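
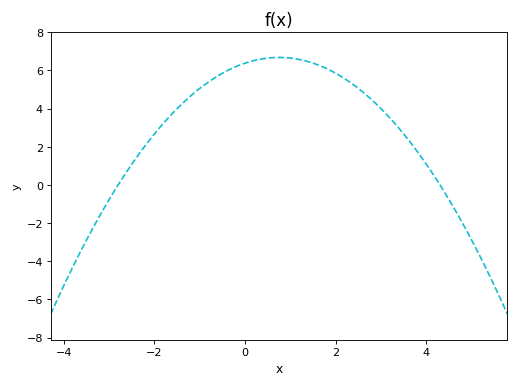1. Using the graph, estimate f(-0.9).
5.24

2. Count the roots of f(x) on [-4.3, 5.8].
2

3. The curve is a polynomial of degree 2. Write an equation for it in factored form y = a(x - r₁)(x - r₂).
y = -0.53(x + 2.8)(x - 4.3)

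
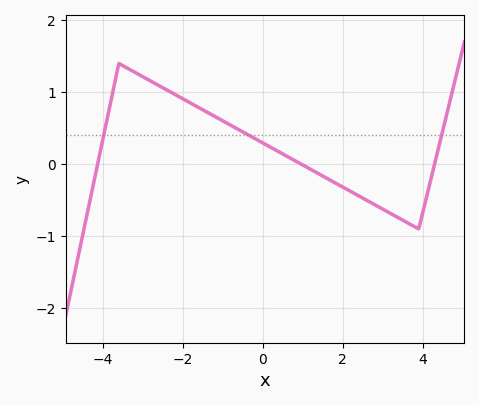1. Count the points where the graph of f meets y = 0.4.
3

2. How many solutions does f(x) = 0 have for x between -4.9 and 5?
3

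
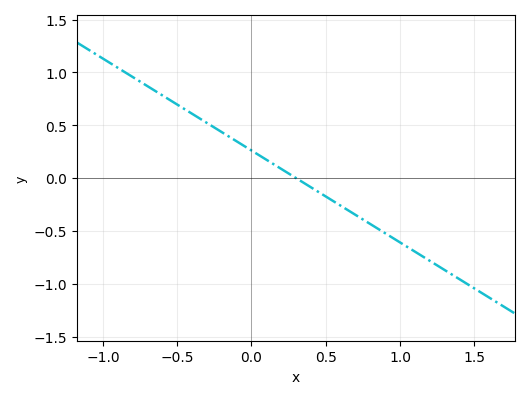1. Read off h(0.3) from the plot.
0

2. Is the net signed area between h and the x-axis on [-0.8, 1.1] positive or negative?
positive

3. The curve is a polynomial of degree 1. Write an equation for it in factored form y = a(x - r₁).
y = -0.87(x - 0.3)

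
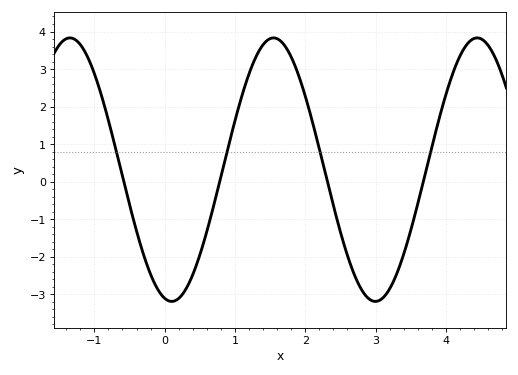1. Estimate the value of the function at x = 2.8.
-2.9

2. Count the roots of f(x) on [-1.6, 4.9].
4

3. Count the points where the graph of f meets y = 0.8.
4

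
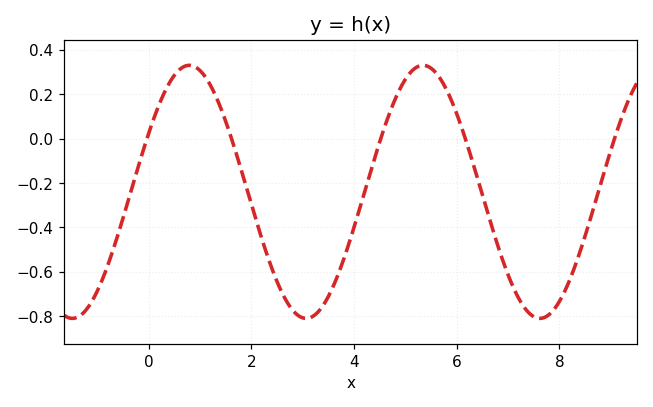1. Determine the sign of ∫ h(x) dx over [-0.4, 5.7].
negative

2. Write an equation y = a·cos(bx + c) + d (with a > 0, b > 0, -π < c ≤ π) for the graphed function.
y = 0.57cos(1.38x - 1.09) - 0.24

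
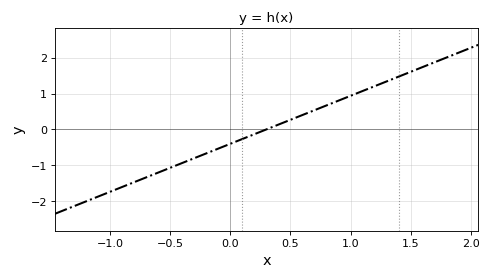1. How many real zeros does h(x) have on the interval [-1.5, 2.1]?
1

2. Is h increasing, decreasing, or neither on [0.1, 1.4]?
increasing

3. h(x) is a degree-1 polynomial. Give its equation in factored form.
y = 1.34(x - 0.3)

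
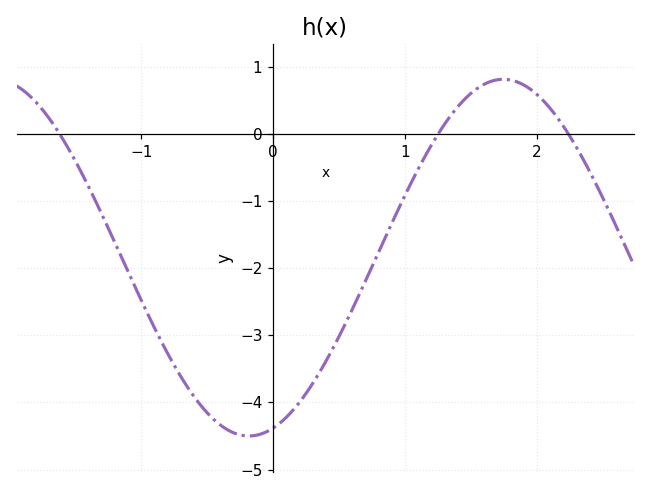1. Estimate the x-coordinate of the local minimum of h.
-0.2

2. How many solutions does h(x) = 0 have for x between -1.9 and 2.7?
3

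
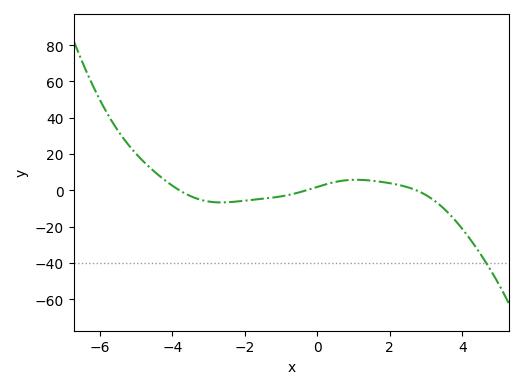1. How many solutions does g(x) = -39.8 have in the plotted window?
1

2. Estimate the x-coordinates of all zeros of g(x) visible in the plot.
-3.8, -0.307, 2.73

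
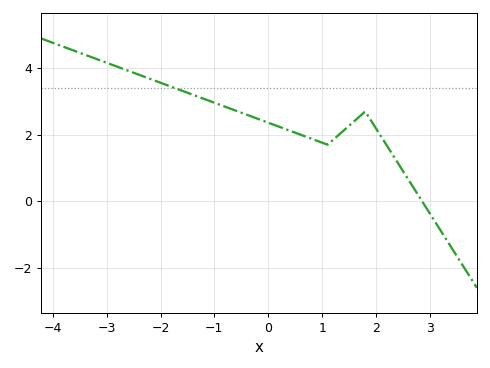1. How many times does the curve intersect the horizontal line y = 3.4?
1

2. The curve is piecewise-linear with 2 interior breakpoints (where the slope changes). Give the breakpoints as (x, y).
(1.1, 1.7); (1.8, 2.7)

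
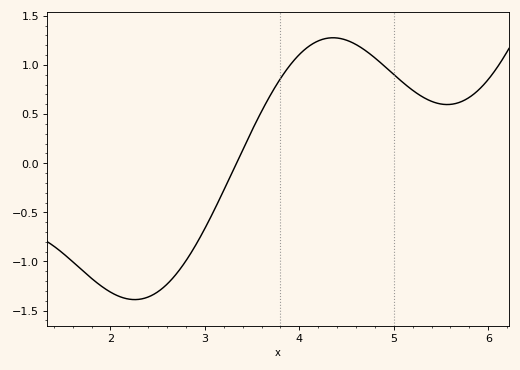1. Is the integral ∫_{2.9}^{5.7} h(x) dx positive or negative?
positive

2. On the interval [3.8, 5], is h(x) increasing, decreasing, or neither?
neither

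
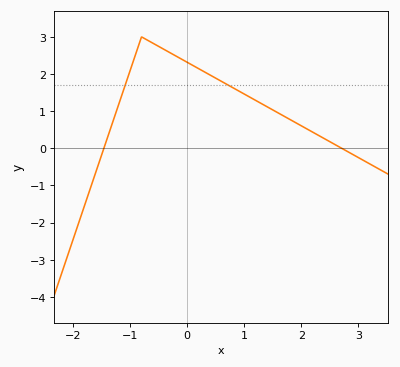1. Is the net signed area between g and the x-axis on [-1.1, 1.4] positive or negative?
positive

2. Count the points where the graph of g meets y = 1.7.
2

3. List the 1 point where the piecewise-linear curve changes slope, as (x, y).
(-0.8, 3)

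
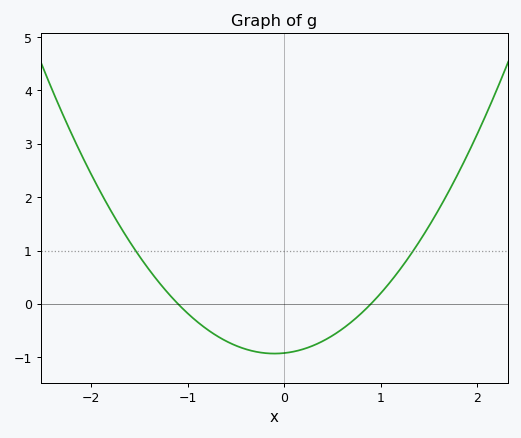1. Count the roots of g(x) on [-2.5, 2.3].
2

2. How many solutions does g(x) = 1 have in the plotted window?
2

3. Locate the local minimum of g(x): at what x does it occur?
-0.1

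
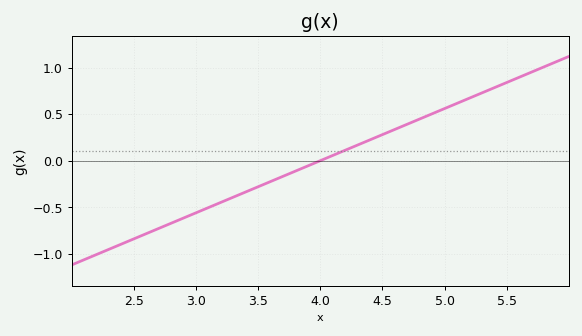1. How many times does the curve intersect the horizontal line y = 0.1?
1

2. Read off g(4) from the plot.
0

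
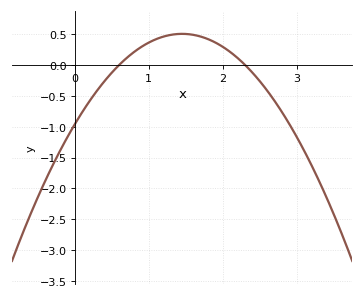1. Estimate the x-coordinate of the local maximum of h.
1.5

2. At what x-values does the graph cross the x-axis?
0.6, 2.3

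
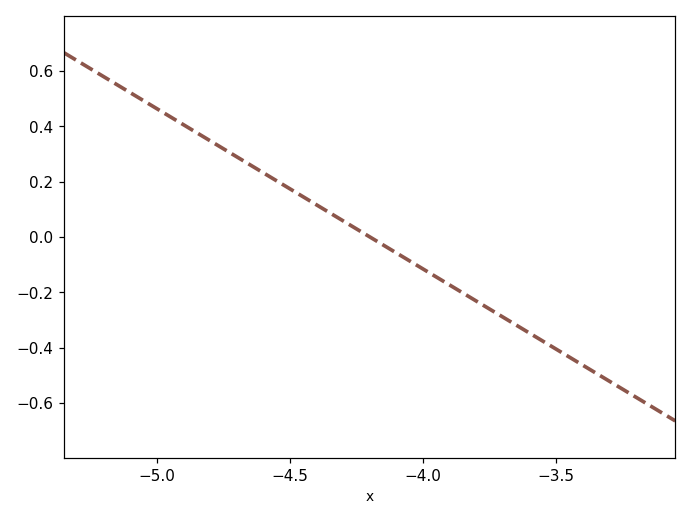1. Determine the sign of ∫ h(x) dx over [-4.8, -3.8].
positive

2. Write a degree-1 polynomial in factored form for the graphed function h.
y = -0.58(x + 4.2)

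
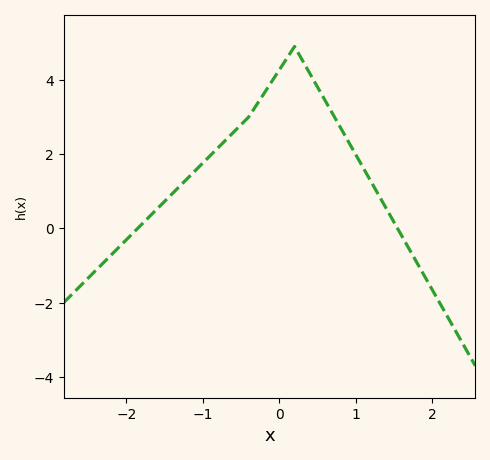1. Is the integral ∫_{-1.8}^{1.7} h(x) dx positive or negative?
positive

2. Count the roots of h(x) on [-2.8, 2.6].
2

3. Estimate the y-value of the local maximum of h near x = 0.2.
4.8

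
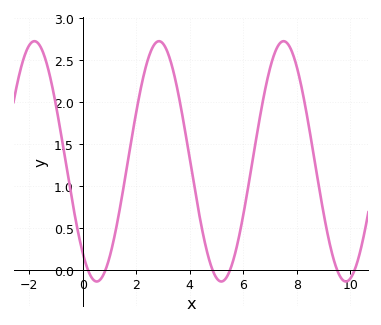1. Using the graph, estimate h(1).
0.15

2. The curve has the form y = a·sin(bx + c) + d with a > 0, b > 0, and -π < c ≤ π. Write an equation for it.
y = 1.43sin(1.4x - 2.3) + 1.29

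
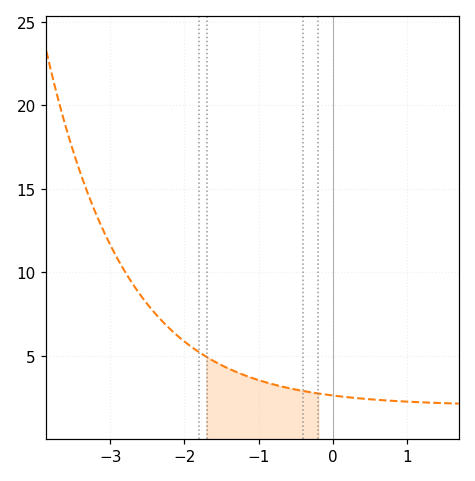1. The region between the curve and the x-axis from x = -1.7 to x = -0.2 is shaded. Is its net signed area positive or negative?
positive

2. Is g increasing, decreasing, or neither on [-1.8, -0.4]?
decreasing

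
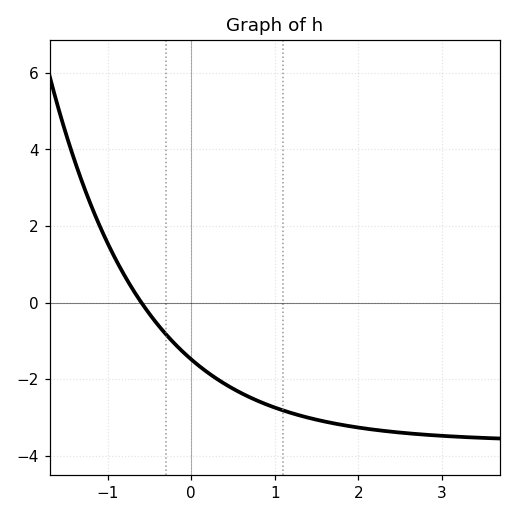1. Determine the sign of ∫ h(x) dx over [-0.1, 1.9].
negative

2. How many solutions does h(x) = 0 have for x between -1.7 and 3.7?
1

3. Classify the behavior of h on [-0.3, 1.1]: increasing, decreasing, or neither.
decreasing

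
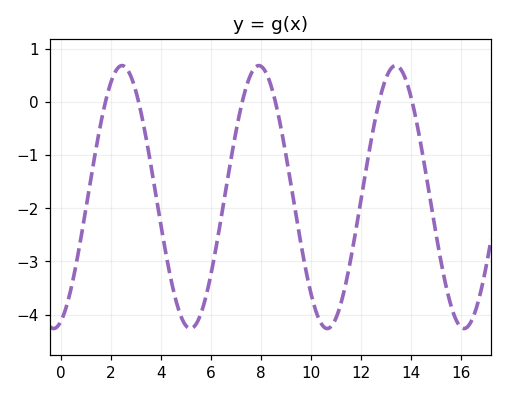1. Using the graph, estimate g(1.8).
0.015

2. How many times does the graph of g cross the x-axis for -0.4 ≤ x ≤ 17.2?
6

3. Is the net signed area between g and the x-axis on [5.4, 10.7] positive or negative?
negative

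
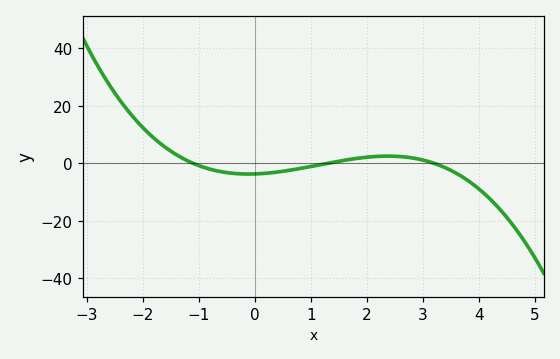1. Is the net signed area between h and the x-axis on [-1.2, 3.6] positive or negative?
negative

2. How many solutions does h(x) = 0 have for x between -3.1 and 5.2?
3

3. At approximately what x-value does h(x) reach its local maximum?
2.4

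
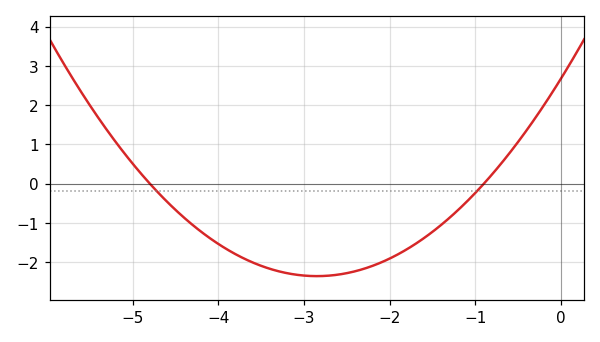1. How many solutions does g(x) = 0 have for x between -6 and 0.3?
2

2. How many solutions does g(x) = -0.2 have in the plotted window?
2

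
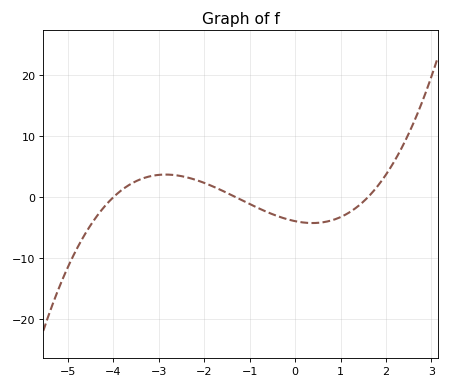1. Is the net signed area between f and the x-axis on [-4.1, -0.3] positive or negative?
positive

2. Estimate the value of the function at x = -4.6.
-6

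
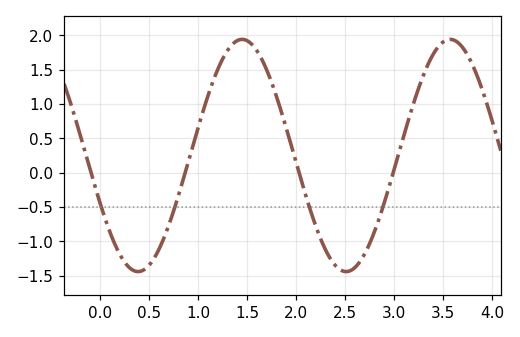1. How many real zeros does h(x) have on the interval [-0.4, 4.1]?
4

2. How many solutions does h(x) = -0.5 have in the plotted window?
4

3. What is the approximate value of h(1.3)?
1.8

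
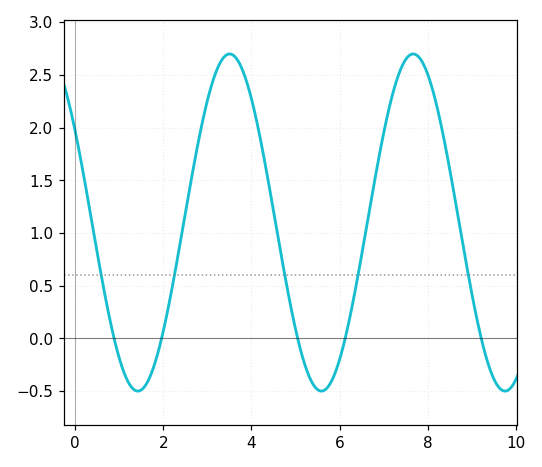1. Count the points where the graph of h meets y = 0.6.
5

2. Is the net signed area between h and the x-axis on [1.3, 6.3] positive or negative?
positive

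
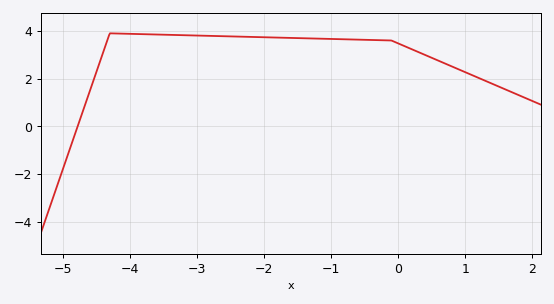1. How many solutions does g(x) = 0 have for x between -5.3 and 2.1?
1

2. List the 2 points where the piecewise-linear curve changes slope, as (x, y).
(-4.3, 3.9); (-0.1, 3.6)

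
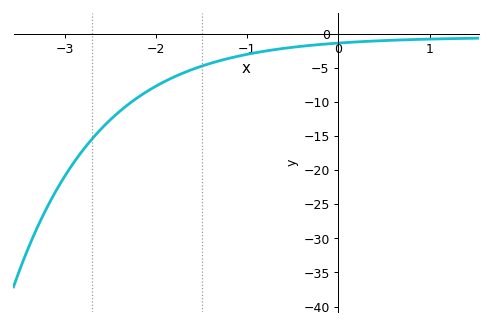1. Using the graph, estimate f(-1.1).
-3.5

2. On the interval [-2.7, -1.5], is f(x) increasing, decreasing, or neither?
increasing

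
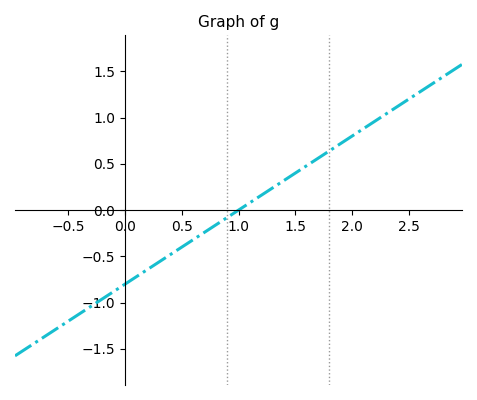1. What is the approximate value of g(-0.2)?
-0.95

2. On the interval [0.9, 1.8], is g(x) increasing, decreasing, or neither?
increasing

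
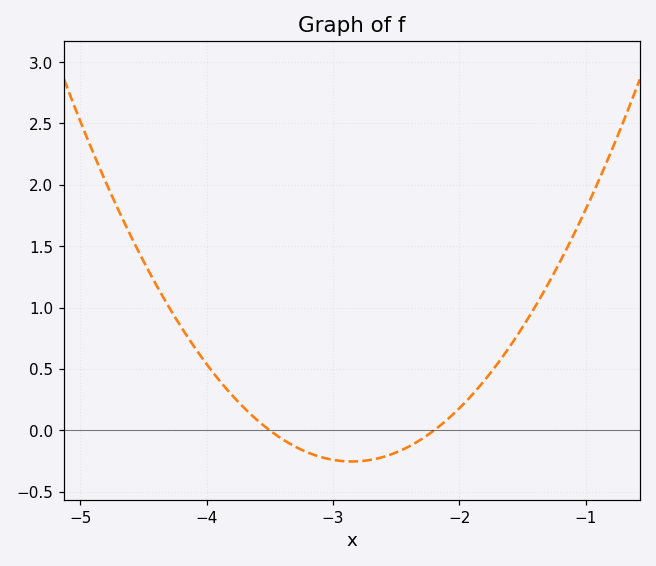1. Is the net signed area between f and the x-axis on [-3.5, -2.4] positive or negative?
negative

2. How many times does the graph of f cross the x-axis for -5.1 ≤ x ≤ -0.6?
2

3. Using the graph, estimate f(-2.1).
0.084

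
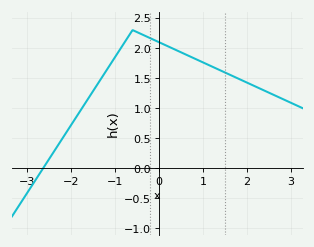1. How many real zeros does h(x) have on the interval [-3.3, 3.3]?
1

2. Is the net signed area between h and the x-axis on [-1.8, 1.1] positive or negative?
positive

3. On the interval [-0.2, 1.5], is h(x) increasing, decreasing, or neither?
decreasing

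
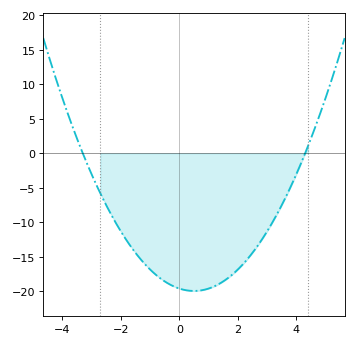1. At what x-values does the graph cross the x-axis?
-3.3, 4.3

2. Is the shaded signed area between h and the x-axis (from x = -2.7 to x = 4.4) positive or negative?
negative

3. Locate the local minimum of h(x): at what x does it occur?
0.5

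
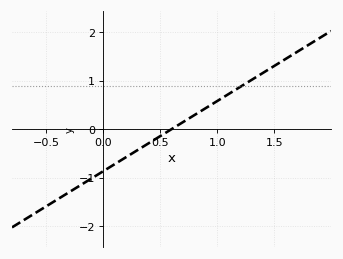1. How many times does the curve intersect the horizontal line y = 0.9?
1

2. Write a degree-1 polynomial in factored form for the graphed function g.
y = 1.45(x - 0.6)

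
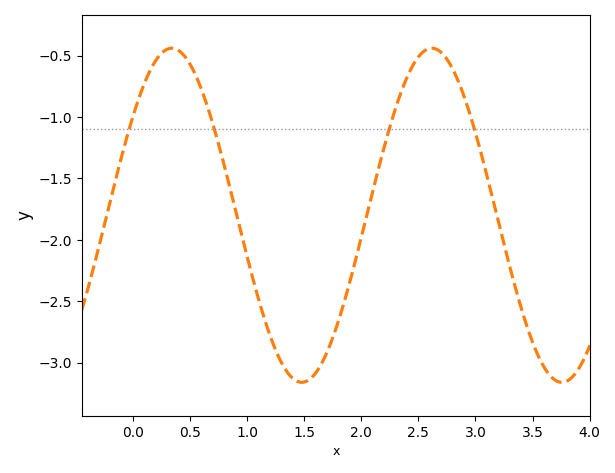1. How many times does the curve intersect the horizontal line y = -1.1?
4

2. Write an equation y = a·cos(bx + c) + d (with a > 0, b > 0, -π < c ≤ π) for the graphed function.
y = 1.36cos(2.8x - 0.94) - 1.8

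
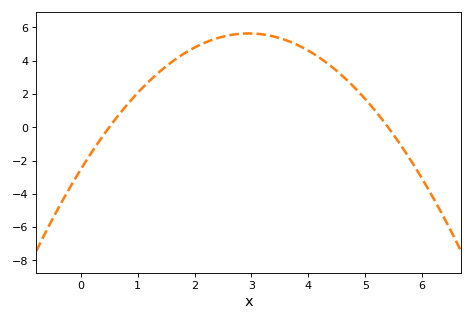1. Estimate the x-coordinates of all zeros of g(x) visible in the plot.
0.5, 5.4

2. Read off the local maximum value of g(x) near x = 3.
5.64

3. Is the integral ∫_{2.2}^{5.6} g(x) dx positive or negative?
positive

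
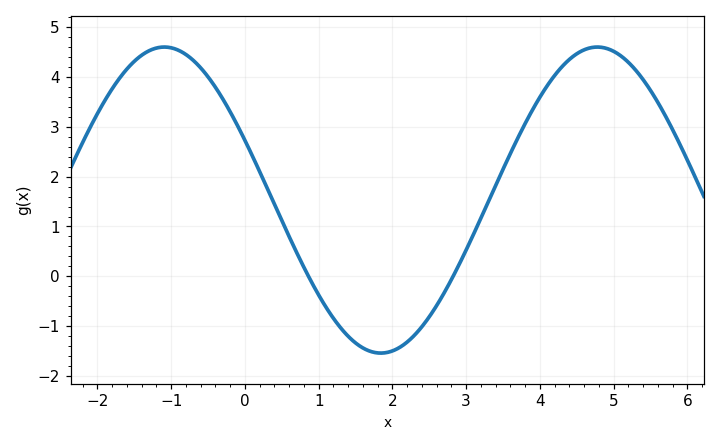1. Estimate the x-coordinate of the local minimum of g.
1.84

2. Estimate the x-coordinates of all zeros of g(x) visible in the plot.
0.862, 2.82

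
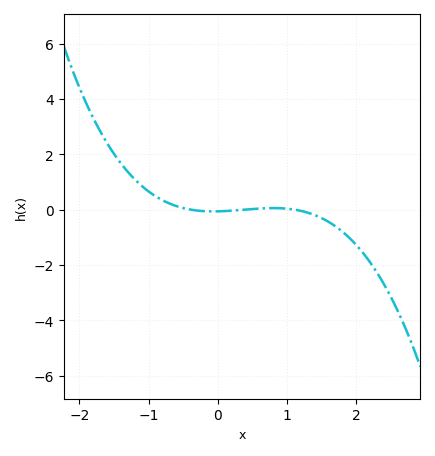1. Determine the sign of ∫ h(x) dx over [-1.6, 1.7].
positive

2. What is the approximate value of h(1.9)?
-1.02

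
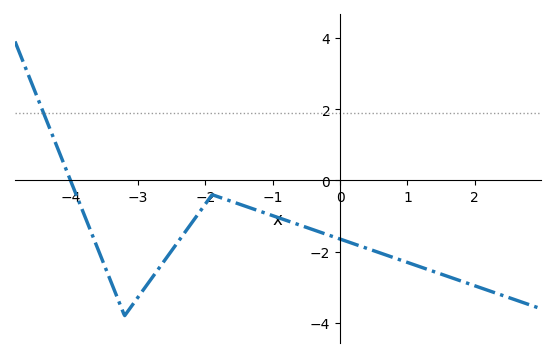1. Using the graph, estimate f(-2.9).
-3.02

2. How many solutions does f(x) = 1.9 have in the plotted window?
1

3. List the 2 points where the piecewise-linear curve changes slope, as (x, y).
(-3.2, -3.8); (-1.9, -0.4)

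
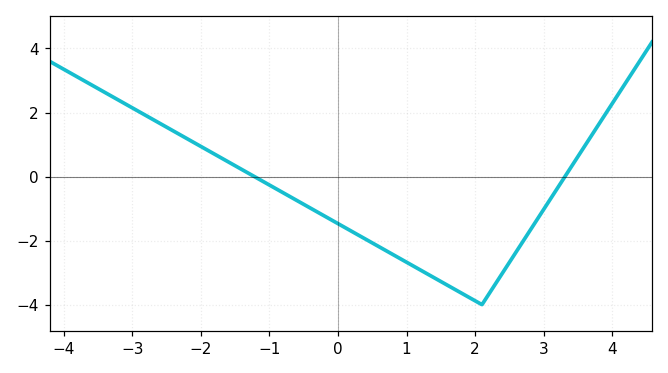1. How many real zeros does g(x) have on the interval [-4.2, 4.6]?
2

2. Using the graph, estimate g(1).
-2.67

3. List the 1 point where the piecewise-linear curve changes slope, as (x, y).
(2.1, -4)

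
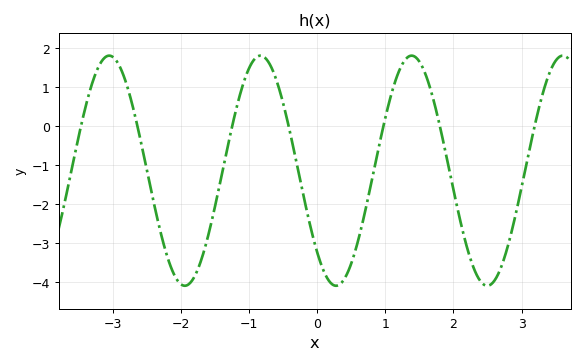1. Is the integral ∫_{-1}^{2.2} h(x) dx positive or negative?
negative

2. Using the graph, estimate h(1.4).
1.8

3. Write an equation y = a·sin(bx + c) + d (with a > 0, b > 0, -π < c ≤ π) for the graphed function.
y = 2.95sin(2.8x - 2.4) - 1.14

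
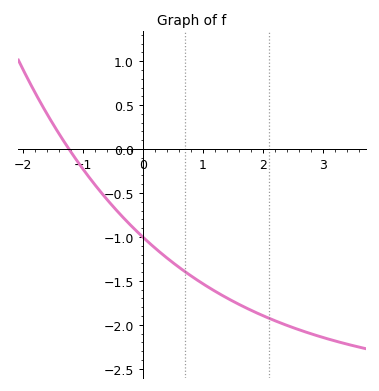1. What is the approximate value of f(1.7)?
-1.8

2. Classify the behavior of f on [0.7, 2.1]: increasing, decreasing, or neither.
decreasing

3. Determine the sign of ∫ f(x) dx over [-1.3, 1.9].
negative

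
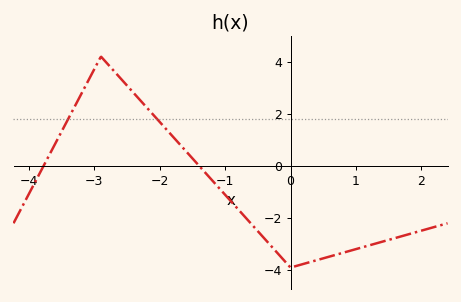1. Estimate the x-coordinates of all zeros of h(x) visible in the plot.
-3.78, -1.4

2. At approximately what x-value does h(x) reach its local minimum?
0.002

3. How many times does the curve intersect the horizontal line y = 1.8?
2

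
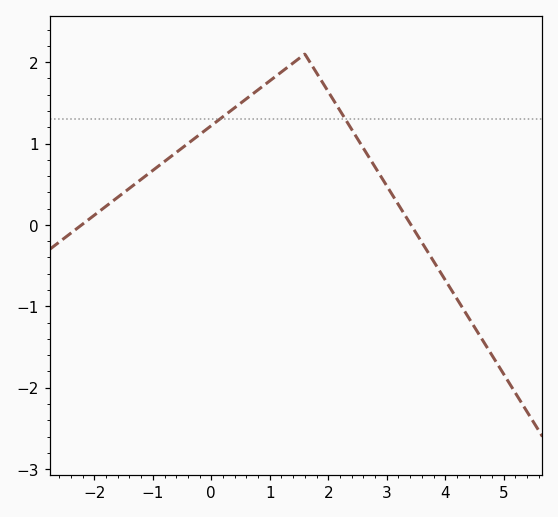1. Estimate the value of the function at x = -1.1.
0.6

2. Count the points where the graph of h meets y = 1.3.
2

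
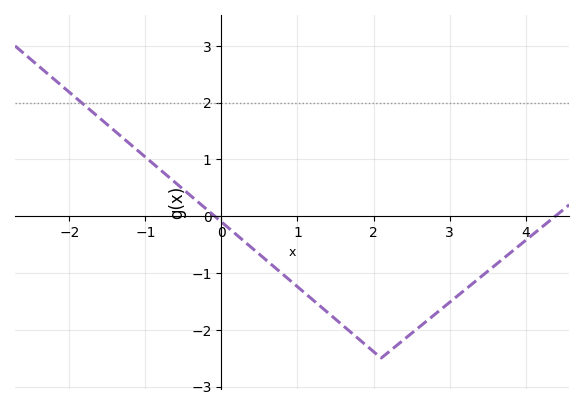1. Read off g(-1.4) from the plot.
1.5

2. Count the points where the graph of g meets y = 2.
1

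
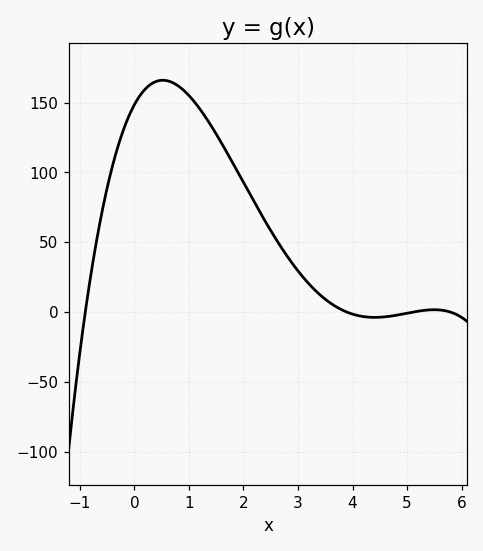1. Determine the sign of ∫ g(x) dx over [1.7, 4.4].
positive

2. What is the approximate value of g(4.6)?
-3.3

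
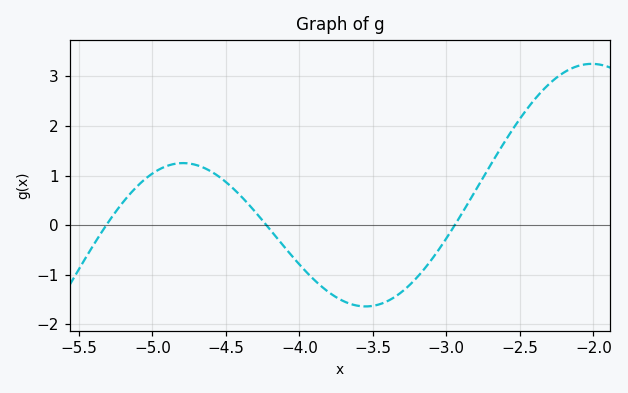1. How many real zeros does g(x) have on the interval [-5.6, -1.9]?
3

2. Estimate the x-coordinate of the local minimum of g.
-3.55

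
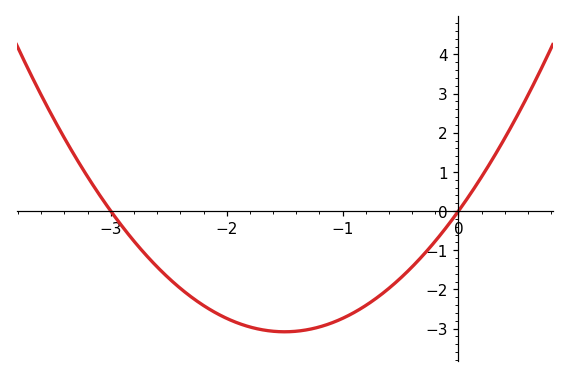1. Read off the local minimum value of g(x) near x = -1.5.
-3.1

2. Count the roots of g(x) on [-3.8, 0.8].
2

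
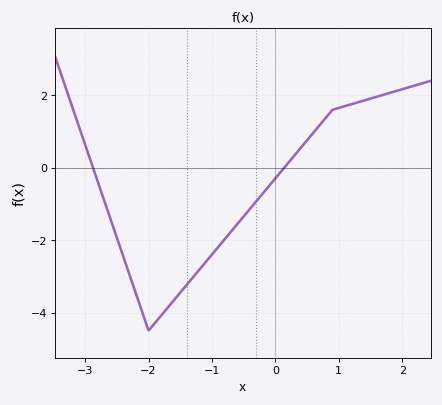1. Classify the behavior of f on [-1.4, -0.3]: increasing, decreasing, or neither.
increasing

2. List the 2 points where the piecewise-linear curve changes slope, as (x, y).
(-2, -4.5); (0.9, 1.6)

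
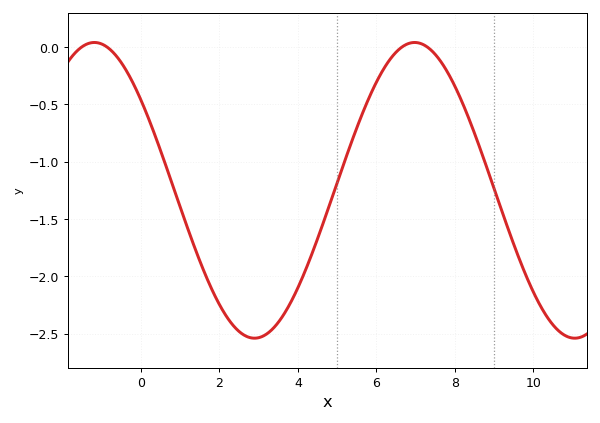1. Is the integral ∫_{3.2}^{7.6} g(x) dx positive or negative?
negative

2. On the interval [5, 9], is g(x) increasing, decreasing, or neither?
neither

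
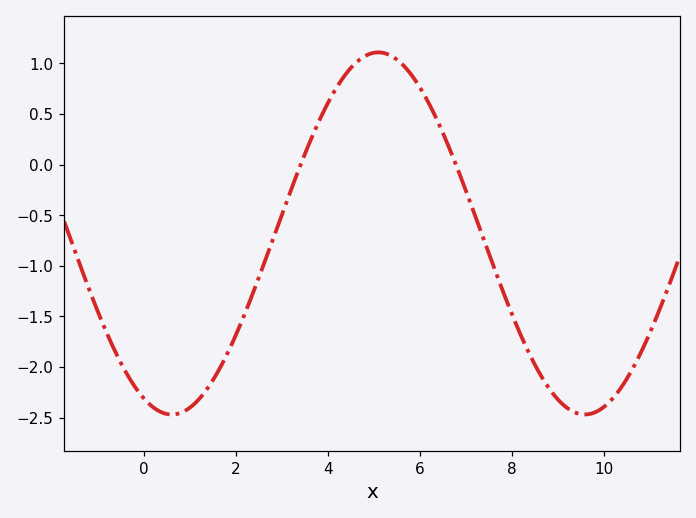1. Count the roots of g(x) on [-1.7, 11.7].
2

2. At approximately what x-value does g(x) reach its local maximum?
5.1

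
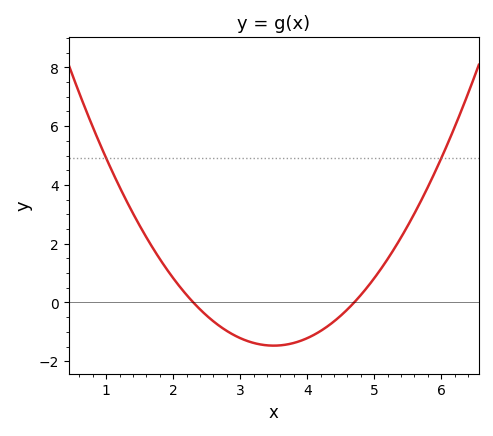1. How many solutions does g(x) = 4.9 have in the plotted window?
2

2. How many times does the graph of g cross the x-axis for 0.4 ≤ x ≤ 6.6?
2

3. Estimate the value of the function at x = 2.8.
-0.969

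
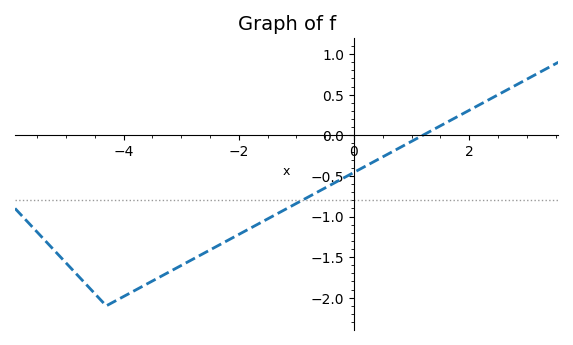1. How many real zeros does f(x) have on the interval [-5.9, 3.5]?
1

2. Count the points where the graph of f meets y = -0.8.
1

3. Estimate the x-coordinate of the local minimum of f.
-4.2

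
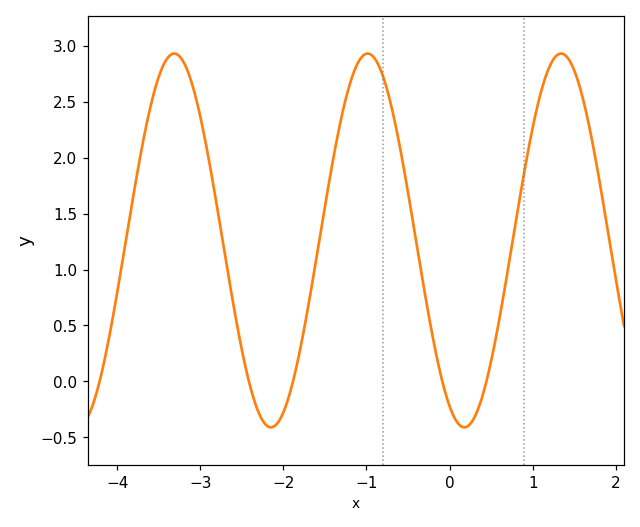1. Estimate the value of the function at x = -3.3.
2.95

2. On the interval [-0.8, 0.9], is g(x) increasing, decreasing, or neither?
neither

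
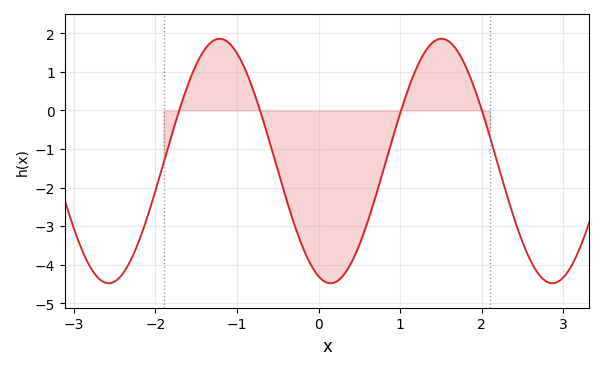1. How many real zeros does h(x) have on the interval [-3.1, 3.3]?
4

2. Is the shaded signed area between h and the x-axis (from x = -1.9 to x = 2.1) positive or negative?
negative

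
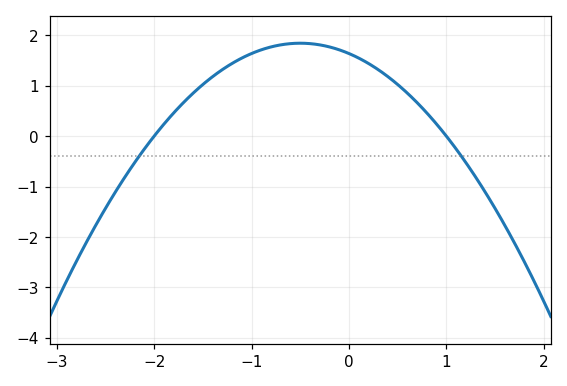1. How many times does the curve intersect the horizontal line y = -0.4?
2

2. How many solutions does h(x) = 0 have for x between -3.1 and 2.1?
2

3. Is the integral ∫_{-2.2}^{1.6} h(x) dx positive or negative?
positive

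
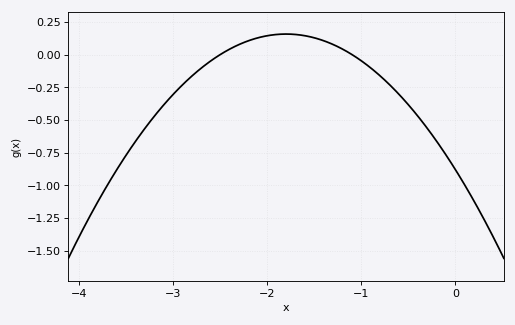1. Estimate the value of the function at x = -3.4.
-0.66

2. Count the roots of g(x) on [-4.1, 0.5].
2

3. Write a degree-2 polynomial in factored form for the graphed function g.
y = -0.32(x + 2.5)(x + 1.1)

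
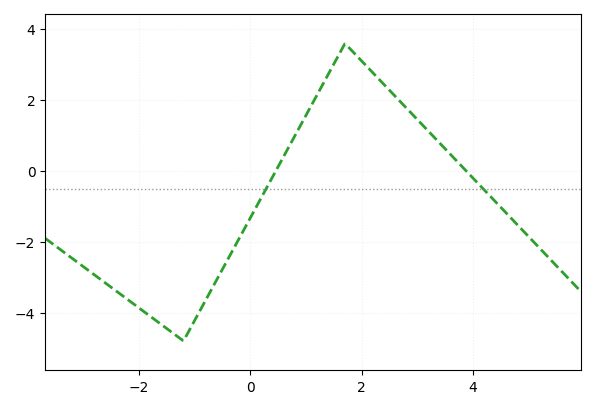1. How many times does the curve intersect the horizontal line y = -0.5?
2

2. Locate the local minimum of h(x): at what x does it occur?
-1.2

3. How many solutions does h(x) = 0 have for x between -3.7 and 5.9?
2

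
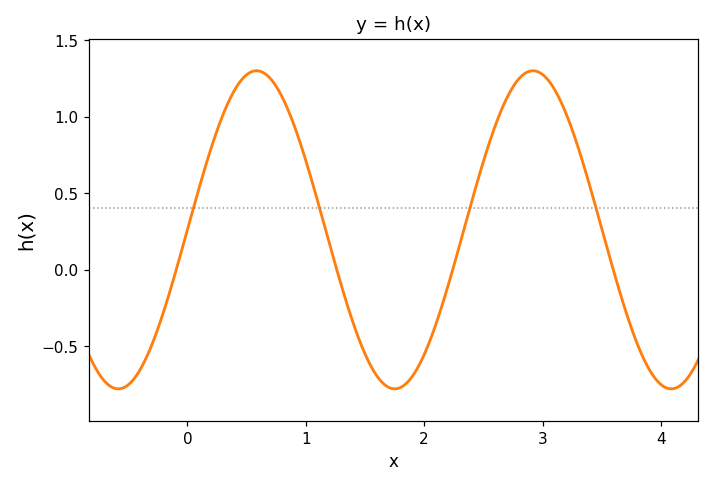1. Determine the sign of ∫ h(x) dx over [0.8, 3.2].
positive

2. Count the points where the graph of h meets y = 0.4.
4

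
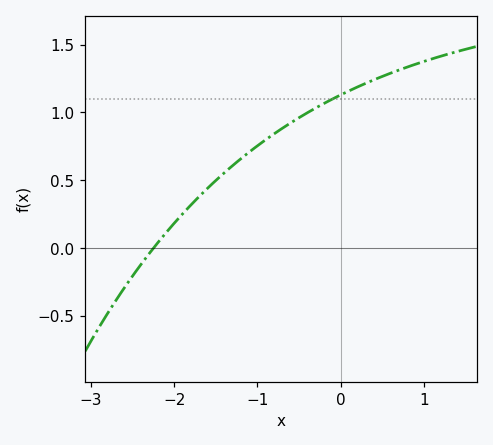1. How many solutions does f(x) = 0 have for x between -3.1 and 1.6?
1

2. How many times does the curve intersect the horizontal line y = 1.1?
1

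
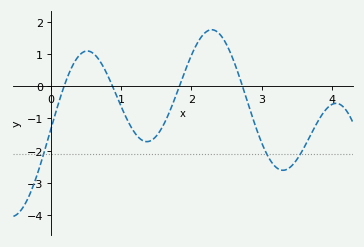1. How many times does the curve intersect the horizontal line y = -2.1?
3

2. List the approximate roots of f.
0.19, 0.879, 1.83, 2.73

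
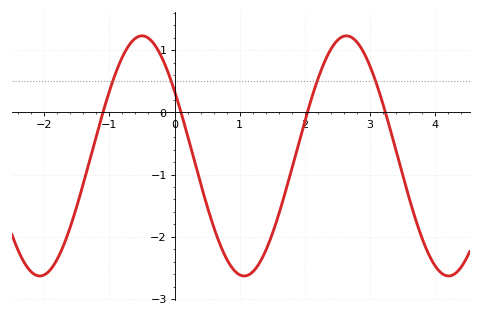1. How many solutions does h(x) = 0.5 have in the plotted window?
4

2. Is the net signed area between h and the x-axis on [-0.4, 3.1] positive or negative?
negative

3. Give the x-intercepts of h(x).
-1.1, 0.1, 2, 3.2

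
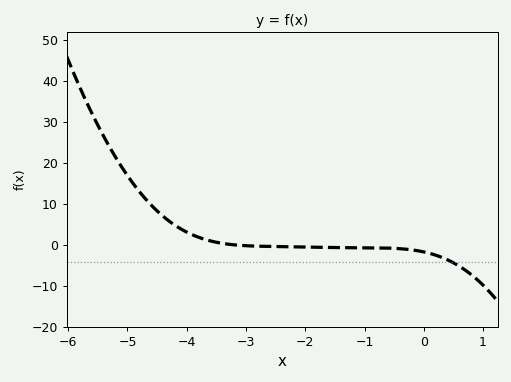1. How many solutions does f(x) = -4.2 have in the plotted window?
1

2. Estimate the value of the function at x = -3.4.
0.317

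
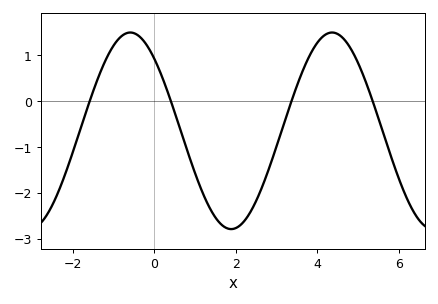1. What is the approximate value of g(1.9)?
-2.8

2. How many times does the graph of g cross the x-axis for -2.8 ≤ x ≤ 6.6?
4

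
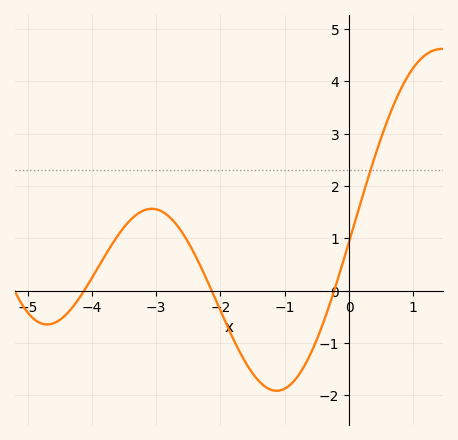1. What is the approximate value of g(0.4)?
2.56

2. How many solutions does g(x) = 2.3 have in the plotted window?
1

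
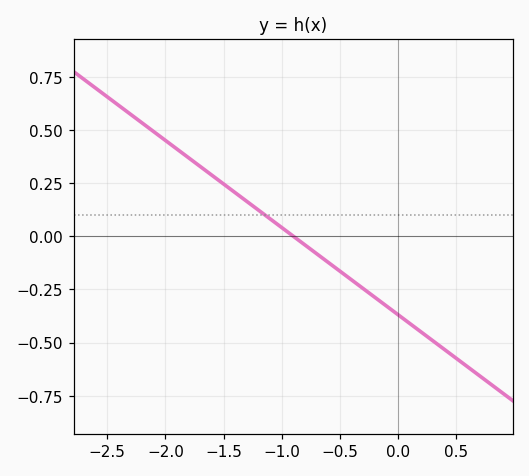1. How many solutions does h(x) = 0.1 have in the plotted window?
1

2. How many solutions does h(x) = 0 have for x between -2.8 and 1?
1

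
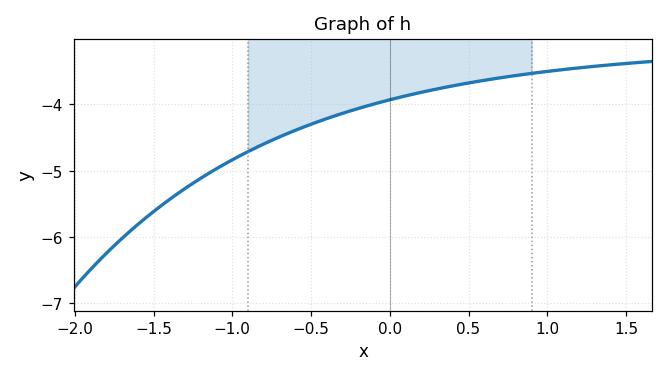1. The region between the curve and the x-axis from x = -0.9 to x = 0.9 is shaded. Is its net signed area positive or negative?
negative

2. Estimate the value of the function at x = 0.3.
-3.75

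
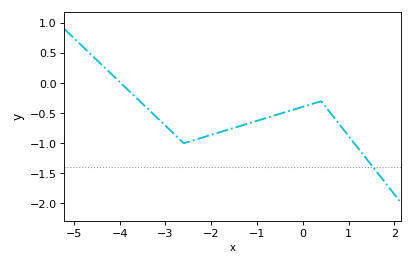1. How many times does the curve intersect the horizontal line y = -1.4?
1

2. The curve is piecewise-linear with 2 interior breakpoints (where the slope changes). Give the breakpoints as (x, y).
(-2.6, -1); (0.4, -0.3)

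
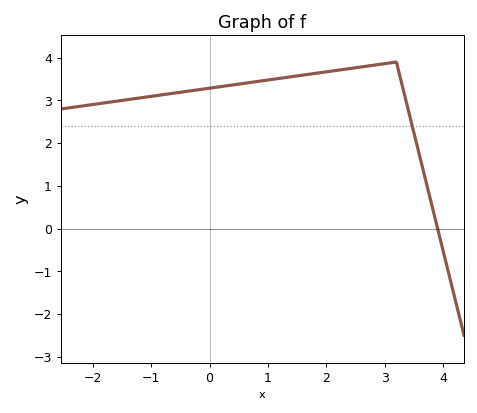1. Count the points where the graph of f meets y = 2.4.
1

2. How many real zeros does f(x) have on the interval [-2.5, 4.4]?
1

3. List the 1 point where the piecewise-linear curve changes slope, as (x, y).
(3.2, 3.9)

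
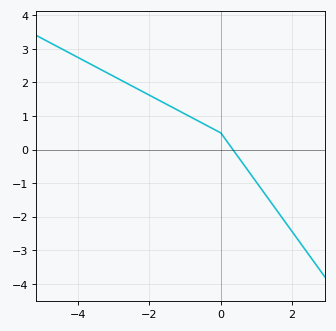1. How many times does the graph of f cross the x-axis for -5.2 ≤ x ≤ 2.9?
1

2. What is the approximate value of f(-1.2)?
1.2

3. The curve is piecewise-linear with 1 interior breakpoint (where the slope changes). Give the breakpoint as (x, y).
(0, 0.5)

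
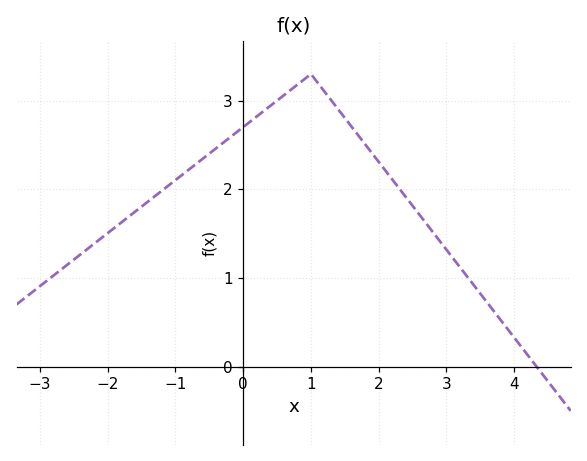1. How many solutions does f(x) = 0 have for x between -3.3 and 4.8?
1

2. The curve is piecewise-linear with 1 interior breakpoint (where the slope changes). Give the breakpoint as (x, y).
(1, 3.3)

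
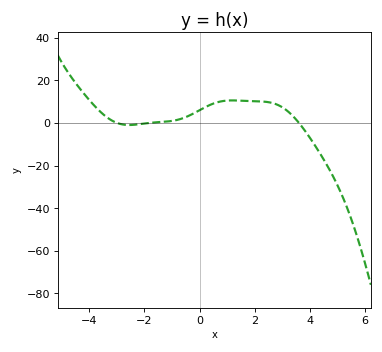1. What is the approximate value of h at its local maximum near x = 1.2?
10.5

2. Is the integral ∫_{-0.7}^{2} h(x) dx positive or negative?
positive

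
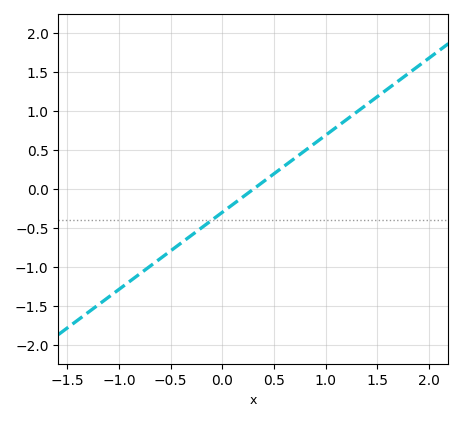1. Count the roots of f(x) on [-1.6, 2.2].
1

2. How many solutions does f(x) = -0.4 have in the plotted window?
1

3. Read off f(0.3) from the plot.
0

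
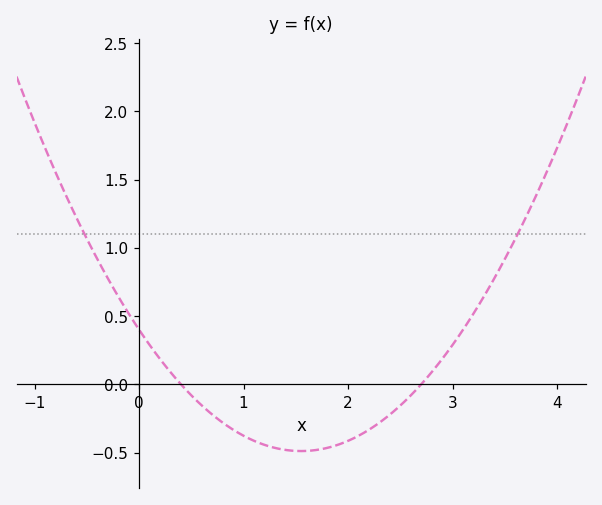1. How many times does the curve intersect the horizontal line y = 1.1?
2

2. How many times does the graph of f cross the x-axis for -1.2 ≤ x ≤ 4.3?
2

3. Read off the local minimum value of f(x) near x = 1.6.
-0.5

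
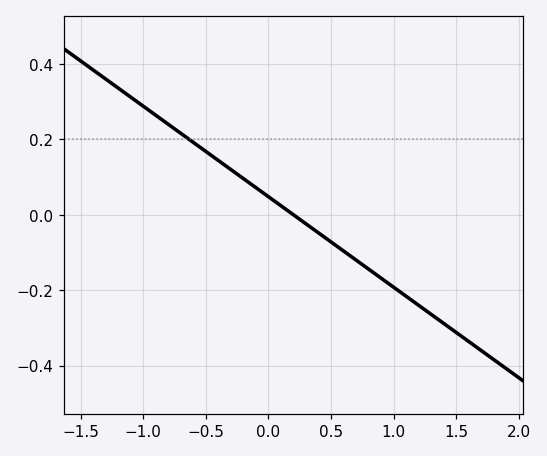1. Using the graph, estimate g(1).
-0.192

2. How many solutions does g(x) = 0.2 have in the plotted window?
1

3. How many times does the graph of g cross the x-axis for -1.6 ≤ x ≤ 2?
1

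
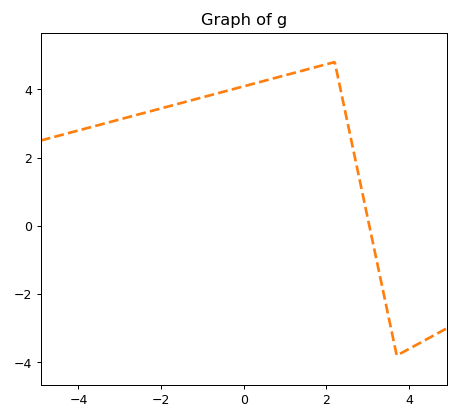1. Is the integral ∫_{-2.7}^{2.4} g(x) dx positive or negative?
positive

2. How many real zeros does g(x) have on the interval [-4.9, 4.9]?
1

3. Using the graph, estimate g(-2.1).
3.41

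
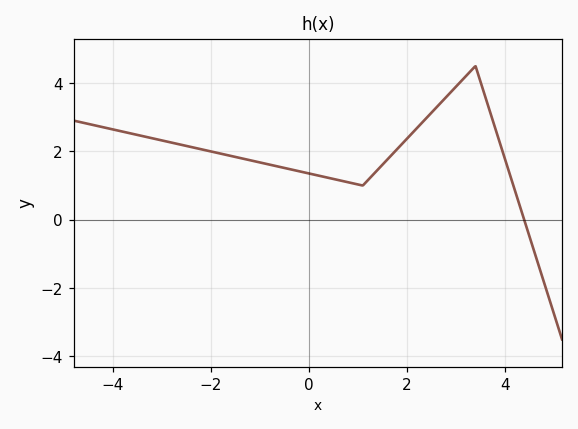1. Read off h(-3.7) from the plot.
2.6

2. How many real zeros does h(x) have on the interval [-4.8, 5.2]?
1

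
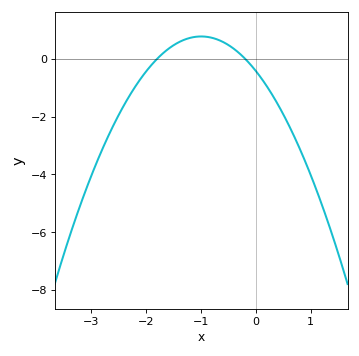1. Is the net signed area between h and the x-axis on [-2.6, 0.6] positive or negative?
negative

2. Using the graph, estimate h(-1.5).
0.468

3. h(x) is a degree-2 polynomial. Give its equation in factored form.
y = -1.2(x + 1.8)(x + 0.2)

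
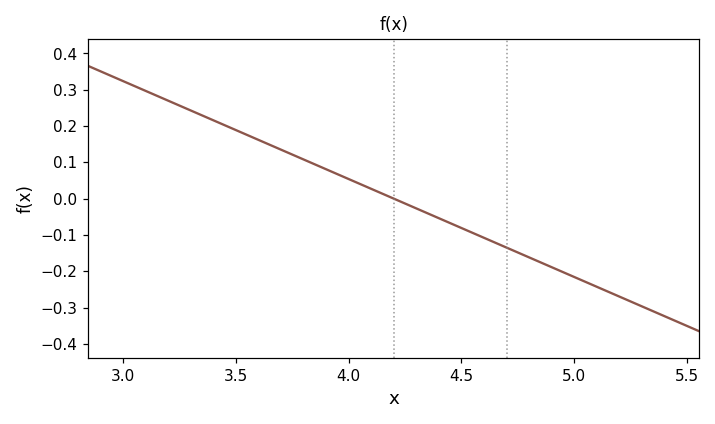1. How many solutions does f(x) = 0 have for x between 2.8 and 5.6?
1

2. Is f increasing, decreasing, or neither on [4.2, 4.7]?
decreasing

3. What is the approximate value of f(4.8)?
-0.16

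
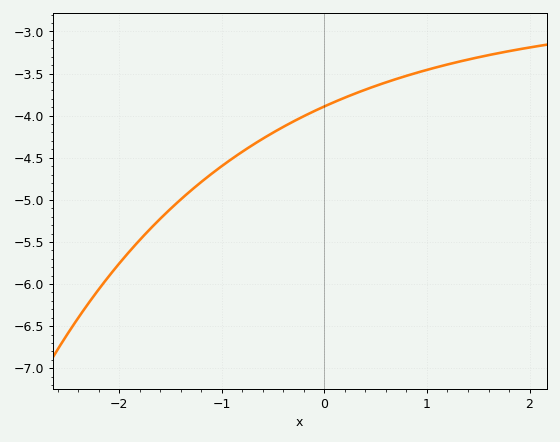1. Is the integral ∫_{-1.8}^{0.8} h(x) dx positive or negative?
negative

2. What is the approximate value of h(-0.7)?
-4.35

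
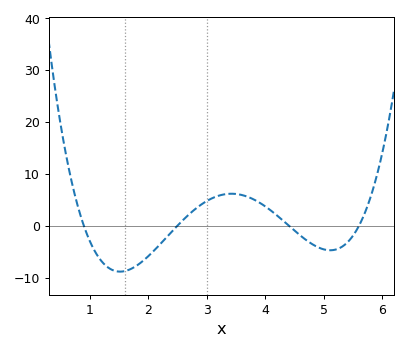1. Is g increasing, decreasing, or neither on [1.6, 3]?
increasing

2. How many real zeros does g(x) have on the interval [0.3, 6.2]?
4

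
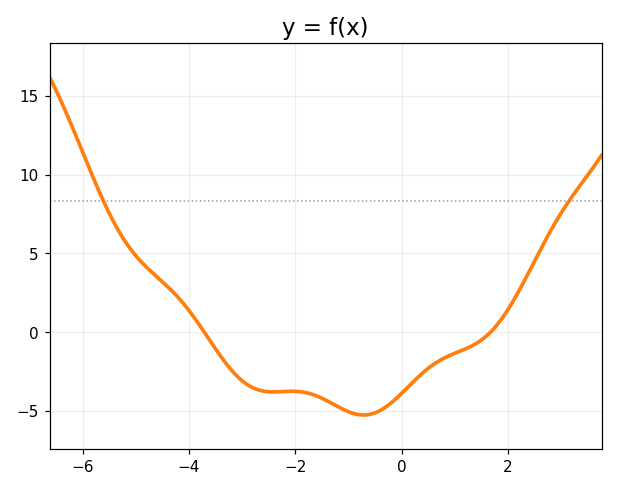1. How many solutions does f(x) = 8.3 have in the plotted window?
2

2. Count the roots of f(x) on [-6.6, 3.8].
2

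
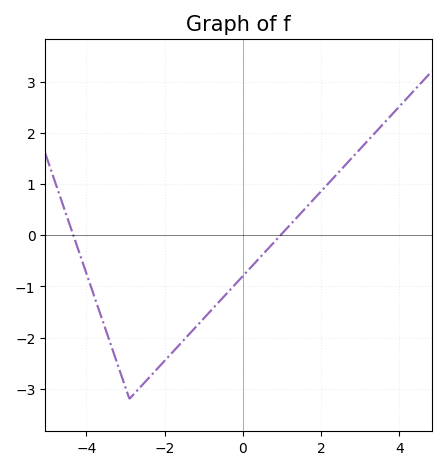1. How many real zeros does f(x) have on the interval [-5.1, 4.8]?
2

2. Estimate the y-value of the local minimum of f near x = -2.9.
-3.2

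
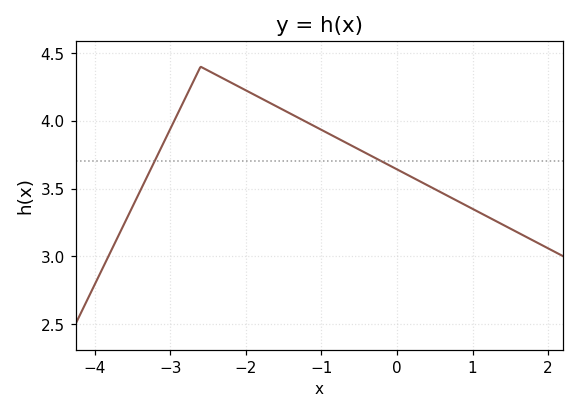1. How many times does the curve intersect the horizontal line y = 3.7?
2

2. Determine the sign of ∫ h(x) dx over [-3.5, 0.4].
positive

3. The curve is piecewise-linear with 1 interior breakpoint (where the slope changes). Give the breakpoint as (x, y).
(-2.6, 4.4)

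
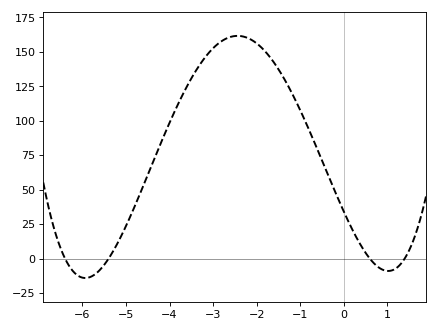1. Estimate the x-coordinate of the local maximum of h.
-2.44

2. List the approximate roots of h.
-6.4, -5.4, 0.6, 1.4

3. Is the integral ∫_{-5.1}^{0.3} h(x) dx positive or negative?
positive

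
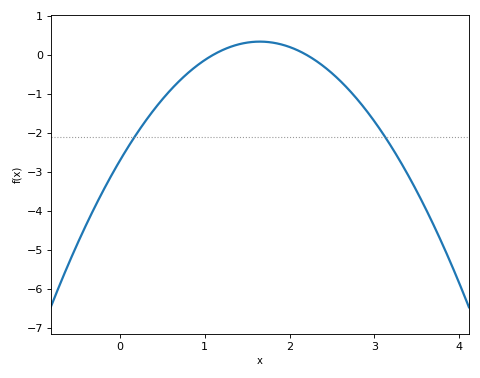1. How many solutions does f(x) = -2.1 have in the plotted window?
2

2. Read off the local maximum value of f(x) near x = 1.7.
0.3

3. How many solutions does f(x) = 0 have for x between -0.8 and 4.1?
2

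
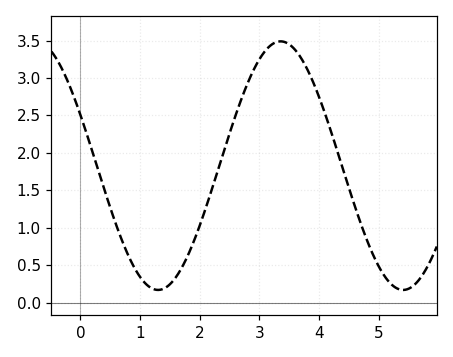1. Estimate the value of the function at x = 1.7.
0.469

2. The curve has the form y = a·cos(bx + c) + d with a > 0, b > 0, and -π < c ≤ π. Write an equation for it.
y = 1.66cos(1.53x + 1.15) + 1.83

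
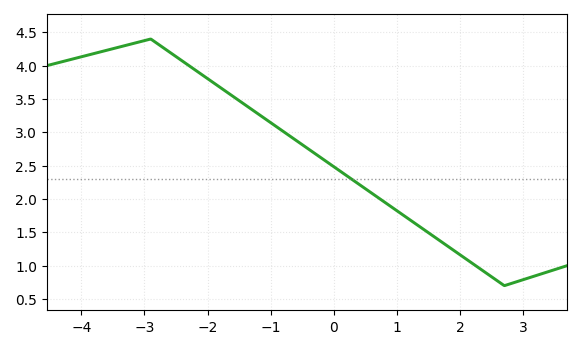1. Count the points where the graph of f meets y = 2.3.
1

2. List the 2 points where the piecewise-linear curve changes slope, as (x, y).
(-2.9, 4.4); (2.7, 0.7)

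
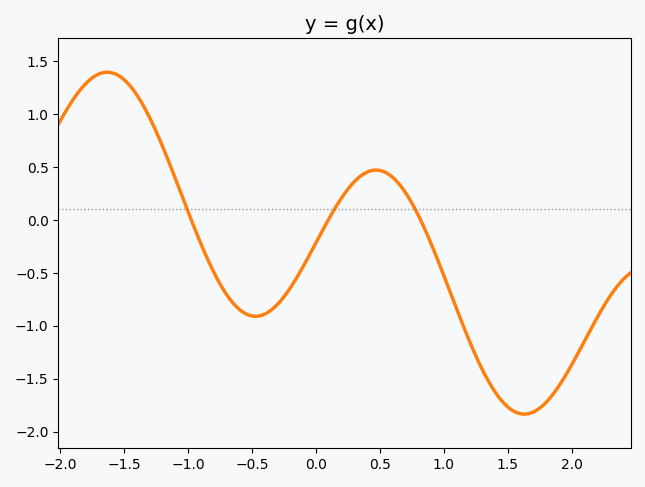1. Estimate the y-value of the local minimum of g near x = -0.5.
-0.9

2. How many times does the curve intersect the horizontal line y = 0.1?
3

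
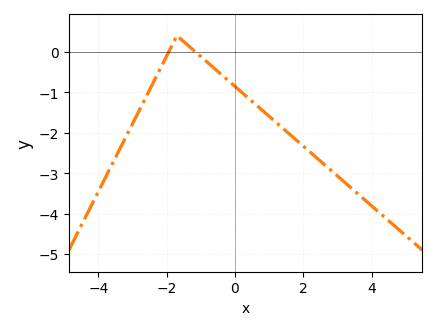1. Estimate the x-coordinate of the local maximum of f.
-1.6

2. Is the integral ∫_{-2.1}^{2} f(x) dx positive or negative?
negative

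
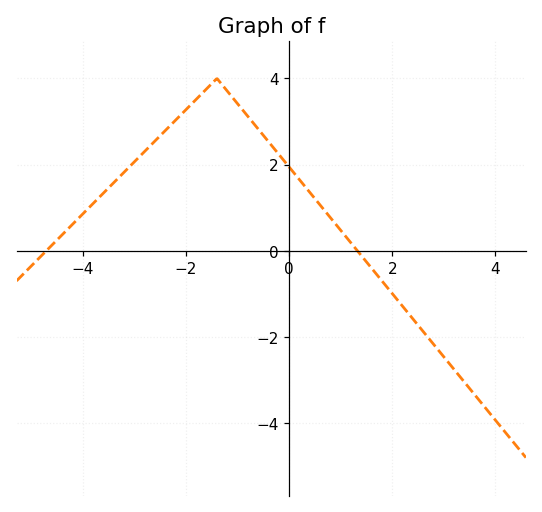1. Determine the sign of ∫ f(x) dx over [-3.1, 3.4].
positive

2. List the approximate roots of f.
-4.8, 1.4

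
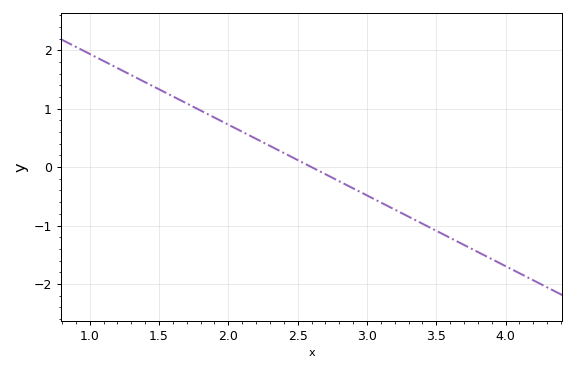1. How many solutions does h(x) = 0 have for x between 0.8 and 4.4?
1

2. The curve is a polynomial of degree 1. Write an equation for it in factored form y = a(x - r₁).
y = -1.21(x - 2.6)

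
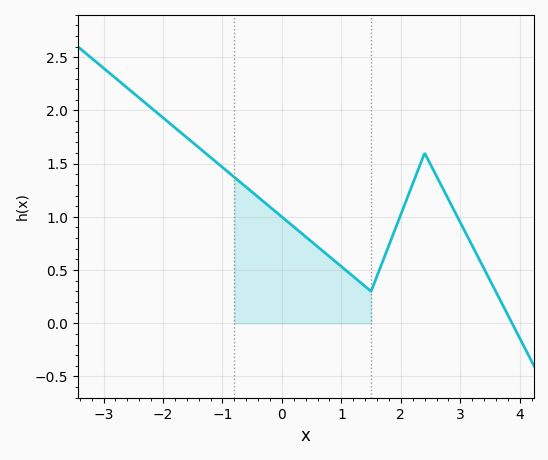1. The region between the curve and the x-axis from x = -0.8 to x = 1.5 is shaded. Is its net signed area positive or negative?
positive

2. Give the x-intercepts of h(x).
3.87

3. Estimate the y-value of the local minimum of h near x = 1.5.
0.3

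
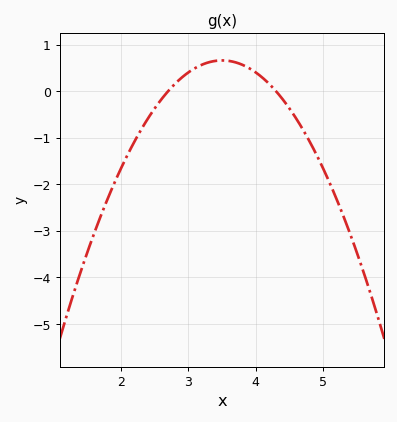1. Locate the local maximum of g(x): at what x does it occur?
3.5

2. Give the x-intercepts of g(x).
2.7, 4.3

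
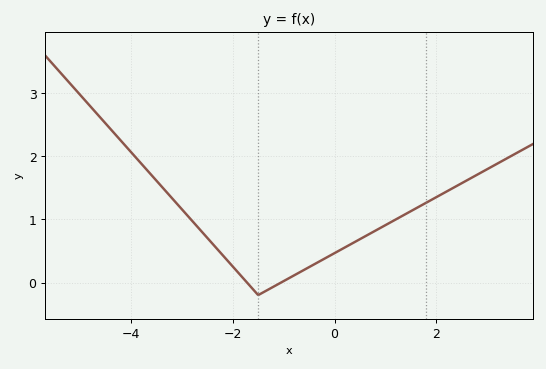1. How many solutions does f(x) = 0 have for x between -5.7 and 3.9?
2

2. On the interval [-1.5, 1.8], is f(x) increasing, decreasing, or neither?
increasing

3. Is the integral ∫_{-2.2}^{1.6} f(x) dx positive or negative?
positive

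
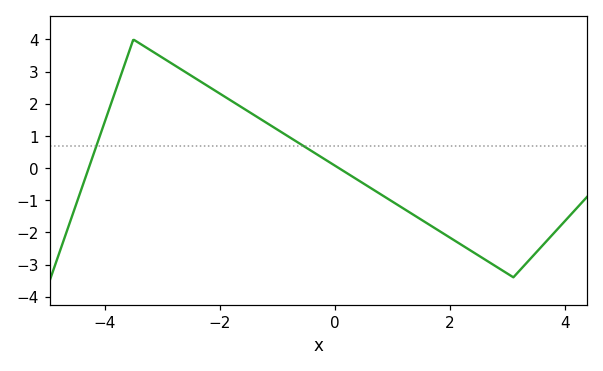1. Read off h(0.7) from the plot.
-0.7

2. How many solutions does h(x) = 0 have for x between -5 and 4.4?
2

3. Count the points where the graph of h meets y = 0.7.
2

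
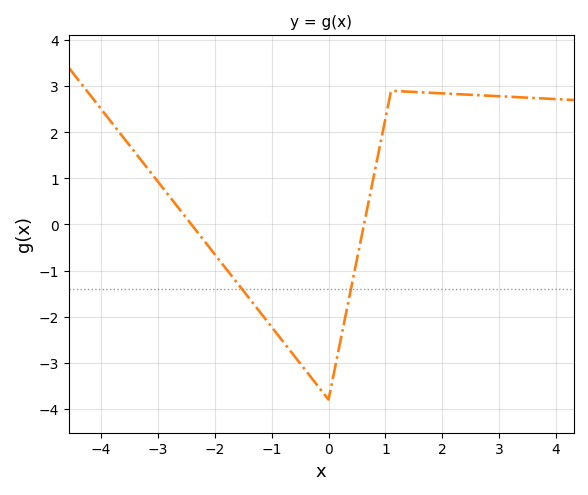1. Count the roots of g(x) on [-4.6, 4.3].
2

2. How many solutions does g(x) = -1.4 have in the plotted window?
2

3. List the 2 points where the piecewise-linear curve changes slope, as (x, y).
(0, -3.8); (1.1, 2.9)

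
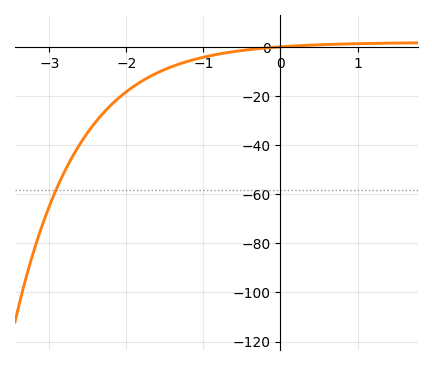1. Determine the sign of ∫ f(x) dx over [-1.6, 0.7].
negative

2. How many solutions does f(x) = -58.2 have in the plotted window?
1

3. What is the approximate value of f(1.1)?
2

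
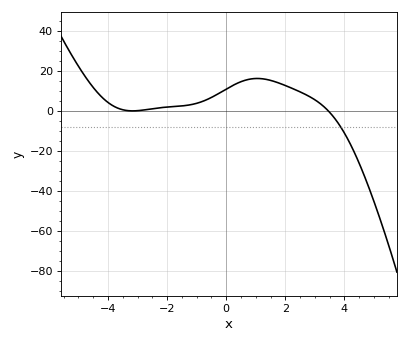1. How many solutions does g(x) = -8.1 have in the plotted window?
1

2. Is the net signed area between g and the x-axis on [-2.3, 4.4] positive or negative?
positive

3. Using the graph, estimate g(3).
5.72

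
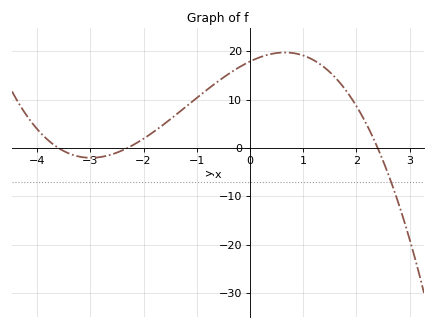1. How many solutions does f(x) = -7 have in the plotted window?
1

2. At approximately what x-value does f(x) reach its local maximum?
0.6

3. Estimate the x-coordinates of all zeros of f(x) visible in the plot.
-3.6, -2.2, 2.4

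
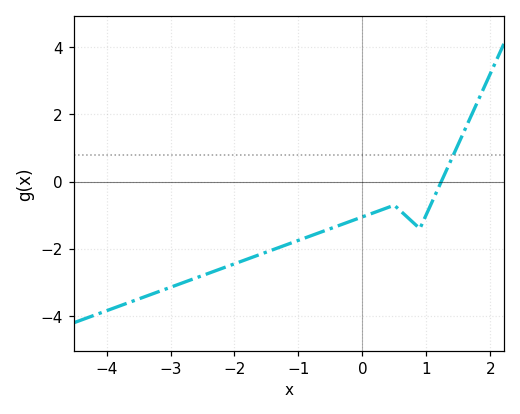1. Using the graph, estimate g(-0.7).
-1.54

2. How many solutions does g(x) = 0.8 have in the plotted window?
1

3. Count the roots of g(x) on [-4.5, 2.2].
1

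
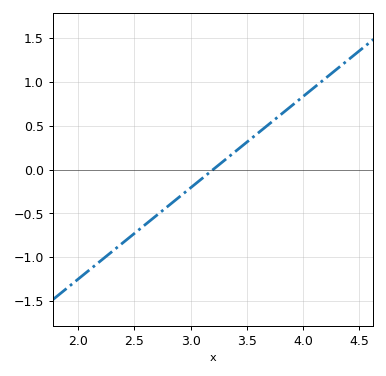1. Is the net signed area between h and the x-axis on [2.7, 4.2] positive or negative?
positive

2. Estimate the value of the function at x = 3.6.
0.4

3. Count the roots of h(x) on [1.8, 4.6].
1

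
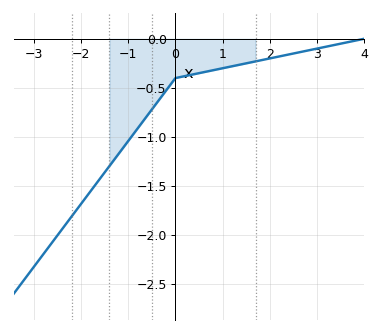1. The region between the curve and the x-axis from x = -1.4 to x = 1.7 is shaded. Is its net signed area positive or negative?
negative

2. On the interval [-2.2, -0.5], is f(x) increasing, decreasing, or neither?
increasing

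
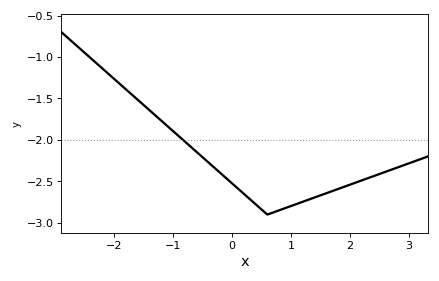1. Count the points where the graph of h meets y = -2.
1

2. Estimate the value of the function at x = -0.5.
-2.2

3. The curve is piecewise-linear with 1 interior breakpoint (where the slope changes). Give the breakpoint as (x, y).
(0.6, -2.9)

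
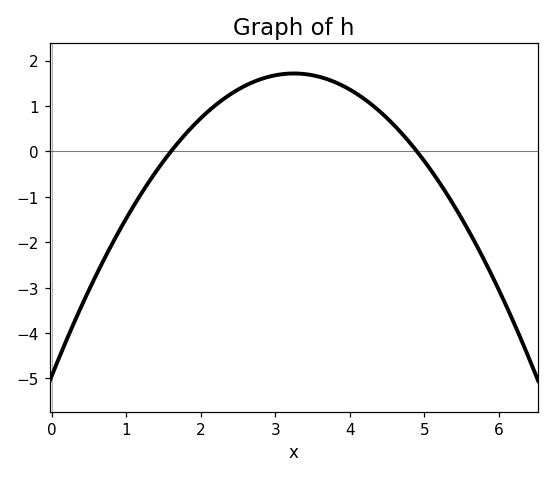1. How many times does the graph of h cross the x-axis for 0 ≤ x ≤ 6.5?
2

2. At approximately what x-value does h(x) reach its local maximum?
3.25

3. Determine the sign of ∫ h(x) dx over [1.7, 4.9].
positive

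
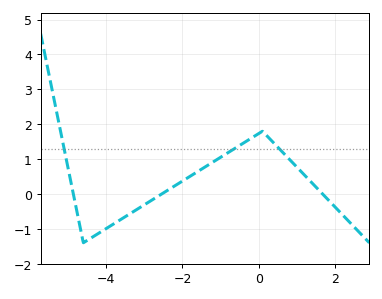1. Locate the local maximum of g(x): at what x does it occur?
0.101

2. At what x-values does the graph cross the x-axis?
-4.86, -2.54, 1.68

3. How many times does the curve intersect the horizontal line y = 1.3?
3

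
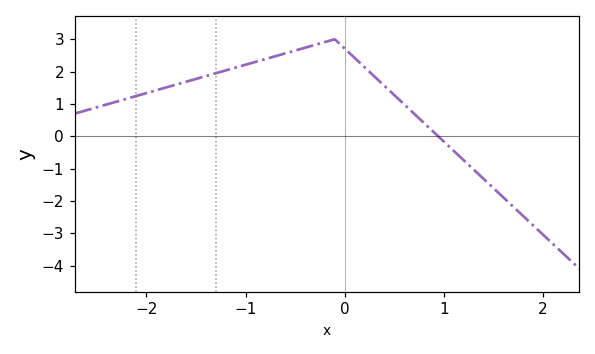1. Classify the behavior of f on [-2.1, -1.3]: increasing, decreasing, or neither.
increasing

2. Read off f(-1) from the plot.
2.21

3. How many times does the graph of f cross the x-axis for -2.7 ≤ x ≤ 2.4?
1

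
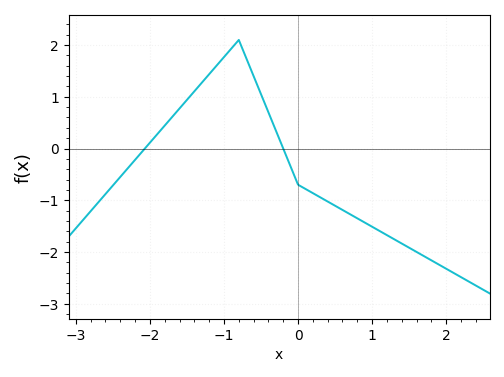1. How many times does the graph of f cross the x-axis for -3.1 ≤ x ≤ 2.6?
2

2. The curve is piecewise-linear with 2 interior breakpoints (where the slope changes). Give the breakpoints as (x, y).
(-0.8, 2.1); (0, -0.7)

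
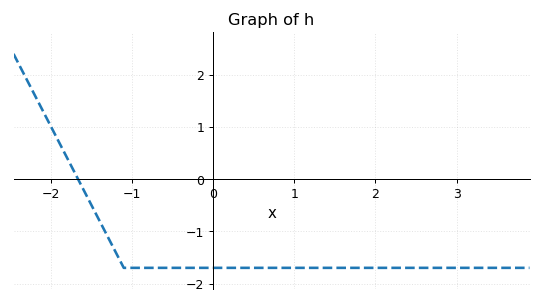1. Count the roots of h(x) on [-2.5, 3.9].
1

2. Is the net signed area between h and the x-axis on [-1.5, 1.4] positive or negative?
negative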